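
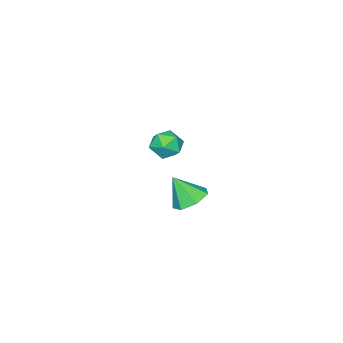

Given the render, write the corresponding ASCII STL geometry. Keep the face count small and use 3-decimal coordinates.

solid 
facet normal -0.236 0.492 -0.838
outer loop
vertex 3.329 1.212 -1.119
vertex 2.722 1.66 -0.685
vertex 3.561 1.858 -0.805
endloop
endfacet
facet normal 0.921 -0.377 0.095
outer loop
vertex 3.329 1.212 -1.119
vertex 3.561 1.858 -0.805
vertex 3.058 0.96 0.505
endloop
endfacet
facet normal -0.236 0.493 -0.837
outer loop
vertex 3.561 1.858 -0.805
vertex 2.722 1.66 -0.685
vertex 3.162 2.355 -0.4
endloop
endfacet
facet normal 0.828 0.260 0.496
outer loop
vertex 3.561 1.858 -0.805
vertex 3.162 2.355 -0.4
vertex 3.058 0.96 0.505
endloop
endfacet
facet normal -0.237 0.493 -0.837
outer loop
vertex 3.162 2.355 -0.4
vertex 2.722 1.66 -0.685
vertex 2.432 2.328 -0.209
endloop
endfacet
facet normal 0.198 0.523 0.829
outer loop
vertex 3.162 2.355 -0.4
vertex 2.432 2.328 -0.209
vertex 3.058 0.96 0.505
endloop
endfacet
facet normal -0.236 0.494 -0.837
outer loop
vertex 2.432 2.328 -0.209
vertex 2.722 1.66 -0.685
vertex 1.92 1.798 -0.377
endloop
endfacet
facet normal -0.496 0.212 0.842
outer loop
vertex 2.432 2.328 -0.209
vertex 1.92 1.798 -0.377
vertex 3.058 0.96 0.505
endloop
endfacet
facet normal -0.237 0.492 -0.838
outer loop
vertex 1.92 1.798 -0.377
vertex 2.722 1.66 -0.685
vertex 2.013 1.164 -0.776
endloop
endfacet
facet normal -0.730 -0.438 0.525
outer loop
vertex 1.92 1.798 -0.377
vertex 2.013 1.164 -0.776
vertex 3.058 0.96 0.505
endloop
endfacet
facet normal -0.237 0.492 -0.838
outer loop
vertex 2.013 1.164 -0.776
vertex 2.722 1.66 -0.685
vertex 2.64 0.904 -1.106
endloop
endfacet
facet normal -0.327 -0.938 0.117
outer loop
vertex 2.013 1.164 -0.776
vertex 2.64 0.904 -1.106
vertex 3.058 0.96 0.505
endloop
endfacet
facet normal -0.236 0.492 -0.838
outer loop
vertex 2.64 0.904 -1.106
vertex 2.722 1.66 -0.685
vertex 3.329 1.212 -1.119
endloop
endfacet
facet normal 0.406 -0.911 -0.074
outer loop
vertex 2.64 0.904 -1.106
vertex 3.329 1.212 -1.119
vertex 3.058 0.96 0.505
endloop
endfacet
facet normal 0.294 0.865 0.407
outer loop
vertex -2.173 -3.183 -2.412
vertex -2.33 -3.504 -1.616
vertex -1.542 -3.602 -1.978
endloop
endfacet
facet normal 0.637 0.742 -0.209
outer loop
vertex -2.173 -3.183 -2.412
vertex -1.542 -3.602 -1.978
vertex -1.655 -3.746 -2.832
endloop
endfacet
facet normal 0.147 0.675 -0.723
outer loop
vertex -2.173 -3.183 -2.412
vertex -1.655 -3.746 -2.832
vertex -2.512 -3.736 -2.997
endloop
endfacet
facet normal -0.497 0.756 -0.426
outer loop
vertex -2.173 -3.183 -2.412
vertex -2.512 -3.736 -2.997
vertex -2.929 -3.586 -2.245
endloop
endfacet
facet normal -0.405 0.873 0.272
outer loop
vertex -2.173 -3.183 -2.412
vertex -2.929 -3.586 -2.245
vertex -2.33 -3.504 -1.616
endloop
endfacet
facet normal 0.981 0.120 -0.150
outer loop
vertex -1.655 -3.746 -2.832
vertex -1.542 -3.602 -1.978
vertex -1.491 -4.414 -2.295
endloop
endfacet
facet normal 0.428 0.319 0.846
outer loop
vertex -1.542 -3.602 -1.978
vertex -2.33 -3.504 -1.616
vertex -1.908 -4.264 -1.543
endloop
endfacet
facet normal -0.704 0.332 0.628
outer loop
vertex -2.33 -3.504 -1.616
vertex -2.929 -3.586 -2.245
vertex -2.765 -4.254 -1.708
endloop
endfacet
facet normal -0.853 0.142 -0.502
outer loop
vertex -2.929 -3.586 -2.245
vertex -2.512 -3.736 -2.997
vertex -2.878 -4.398 -2.562
endloop
endfacet
facet normal 0.189 0.011 -0.982
outer loop
vertex -2.512 -3.736 -2.997
vertex -1.655 -3.746 -2.832
vertex -2.09 -4.496 -2.924
endloop
endfacet
facet normal 0.497 -0.756 0.426
outer loop
vertex -2.247 -4.817 -2.128
vertex -1.491 -4.414 -2.295
vertex -1.908 -4.264 -1.543
endloop
endfacet
facet normal -0.147 -0.675 0.723
outer loop
vertex -2.247 -4.817 -2.128
vertex -1.908 -4.264 -1.543
vertex -2.765 -4.254 -1.708
endloop
endfacet
facet normal -0.637 -0.742 0.209
outer loop
vertex -2.247 -4.817 -2.128
vertex -2.765 -4.254 -1.708
vertex -2.878 -4.398 -2.562
endloop
endfacet
facet normal -0.294 -0.865 -0.407
outer loop
vertex -2.247 -4.817 -2.128
vertex -2.878 -4.398 -2.562
vertex -2.09 -4.496 -2.924
endloop
endfacet
facet normal 0.405 -0.873 -0.272
outer loop
vertex -2.247 -4.817 -2.128
vertex -2.09 -4.496 -2.924
vertex -1.491 -4.414 -2.295
endloop
endfacet
facet normal 0.853 -0.142 0.502
outer loop
vertex -1.908 -4.264 -1.543
vertex -1.491 -4.414 -2.295
vertex -1.542 -3.602 -1.978
endloop
endfacet
facet normal -0.189 -0.011 0.982
outer loop
vertex -2.765 -4.254 -1.708
vertex -1.908 -4.264 -1.543
vertex -2.33 -3.504 -1.616
endloop
endfacet
facet normal -0.981 -0.120 0.150
outer loop
vertex -2.878 -4.398 -2.562
vertex -2.765 -4.254 -1.708
vertex -2.929 -3.586 -2.245
endloop
endfacet
facet normal -0.428 -0.319 -0.846
outer loop
vertex -2.09 -4.496 -2.924
vertex -2.878 -4.398 -2.562
vertex -2.512 -3.736 -2.997
endloop
endfacet
facet normal 0.704 -0.332 -0.628
outer loop
vertex -1.491 -4.414 -2.295
vertex -2.09 -4.496 -2.924
vertex -1.655 -3.746 -2.832
endloop
endfacet

endsolid


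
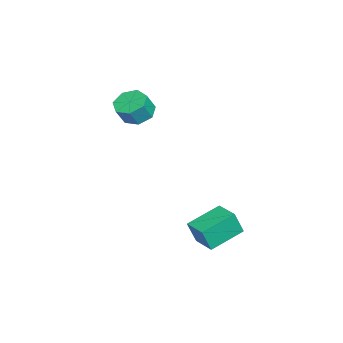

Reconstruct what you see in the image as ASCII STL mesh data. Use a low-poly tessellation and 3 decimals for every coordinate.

solid 
facet normal -0.426 0.305 -0.852
outer loop
vertex -3.326 -3.579 1.827
vertex -4.204 -3.701 2.222
vertex -3.644 -2.909 2.226
endloop
endfacet
facet normal 0.823 0.523 -0.223
outer loop
vertex -3.326 -3.579 1.827
vertex -3.644 -2.909 2.226
vertex -2.799 -3.957 2.884
endloop
endfacet
facet normal 0.823 0.522 -0.224
outer loop
vertex -2.799 -3.957 2.884
vertex -3.644 -2.909 2.226
vertex -3.116 -3.287 3.282
endloop
endfacet
facet normal 0.425 -0.305 0.852
outer loop
vertex -2.799 -3.957 2.884
vertex -3.116 -3.287 3.282
vertex -3.676 -4.079 3.278
endloop
endfacet
facet normal -0.425 0.305 -0.852
outer loop
vertex -3.644 -2.909 2.226
vertex -4.204 -3.701 2.222
vertex -4.383 -2.835 2.621
endloop
endfacet
facet normal 0.218 0.948 0.230
outer loop
vertex -3.644 -2.909 2.226
vertex -4.383 -2.835 2.621
vertex -3.116 -3.287 3.282
endloop
endfacet
facet normal 0.218 0.948 0.231
outer loop
vertex -3.116 -3.287 3.282
vertex -4.383 -2.835 2.621
vertex -3.855 -3.214 3.678
endloop
endfacet
facet normal 0.426 -0.306 0.852
outer loop
vertex -3.116 -3.287 3.282
vertex -3.855 -3.214 3.678
vertex -3.676 -4.079 3.278
endloop
endfacet
facet normal -0.426 0.305 -0.852
outer loop
vertex -4.383 -2.835 2.621
vertex -4.204 -3.701 2.222
vertex -4.987 -3.413 2.716
endloop
endfacet
facet normal -0.551 0.660 0.512
outer loop
vertex -4.383 -2.835 2.621
vertex -4.987 -3.413 2.716
vertex -3.855 -3.214 3.678
endloop
endfacet
facet normal -0.551 0.660 0.512
outer loop
vertex -3.855 -3.214 3.678
vertex -4.987 -3.413 2.716
vertex -4.46 -3.792 3.772
endloop
endfacet
facet normal 0.425 -0.306 0.852
outer loop
vertex -3.855 -3.214 3.678
vertex -4.46 -3.792 3.772
vertex -3.676 -4.079 3.278
endloop
endfacet
facet normal -0.425 0.305 -0.852
outer loop
vertex -4.987 -3.413 2.716
vertex -4.204 -3.701 2.222
vertex -5.002 -4.208 2.439
endloop
endfacet
facet normal -0.905 -0.125 0.407
outer loop
vertex -4.987 -3.413 2.716
vertex -5.002 -4.208 2.439
vertex -4.46 -3.792 3.772
endloop
endfacet
facet normal -0.905 -0.126 0.407
outer loop
vertex -4.46 -3.792 3.772
vertex -5.002 -4.208 2.439
vertex -4.474 -4.586 3.495
endloop
endfacet
facet normal 0.425 -0.305 0.852
outer loop
vertex -4.46 -3.792 3.772
vertex -4.474 -4.586 3.495
vertex -3.676 -4.079 3.278
endloop
endfacet
facet normal -0.425 0.305 -0.852
outer loop
vertex -5.002 -4.208 2.439
vertex -4.204 -3.701 2.222
vertex -4.415 -4.621 1.998
endloop
endfacet
facet normal -0.577 -0.817 -0.004
outer loop
vertex -5.002 -4.208 2.439
vertex -4.415 -4.621 1.998
vertex -4.474 -4.586 3.495
endloop
endfacet
facet normal -0.578 -0.816 -0.004
outer loop
vertex -4.474 -4.586 3.495
vertex -4.415 -4.621 1.998
vertex -3.888 -4.999 3.054
endloop
endfacet
facet normal 0.426 -0.305 0.852
outer loop
vertex -4.474 -4.586 3.495
vertex -3.888 -4.999 3.054
vertex -3.676 -4.079 3.278
endloop
endfacet
facet normal -0.426 0.305 -0.852
outer loop
vertex -4.415 -4.621 1.998
vertex -4.204 -3.701 2.222
vertex -3.67 -4.341 1.726
endloop
endfacet
facet normal 0.185 -0.892 -0.412
outer loop
vertex -4.415 -4.621 1.998
vertex -3.67 -4.341 1.726
vertex -3.888 -4.999 3.054
endloop
endfacet
facet normal 0.185 -0.892 -0.412
outer loop
vertex -3.888 -4.999 3.054
vertex -3.67 -4.341 1.726
vertex -3.142 -4.719 2.782
endloop
endfacet
facet normal 0.425 -0.305 0.852
outer loop
vertex -3.888 -4.999 3.054
vertex -3.142 -4.719 2.782
vertex -3.676 -4.079 3.278
endloop
endfacet
facet normal -0.426 0.305 -0.852
outer loop
vertex -3.67 -4.341 1.726
vertex -4.204 -3.701 2.222
vertex -3.326 -3.579 1.827
endloop
endfacet
facet normal 0.807 -0.297 -0.510
outer loop
vertex -3.67 -4.341 1.726
vertex -3.326 -3.579 1.827
vertex -3.142 -4.719 2.782
endloop
endfacet
facet normal 0.808 -0.296 -0.509
outer loop
vertex -3.142 -4.719 2.782
vertex -3.326 -3.579 1.827
vertex -2.799 -3.957 2.884
endloop
endfacet
facet normal 0.425 -0.305 0.852
outer loop
vertex -3.142 -4.719 2.782
vertex -2.799 -3.957 2.884
vertex -3.676 -4.079 3.278
endloop
endfacet
facet normal -0.784 -0.615 -0.077
outer loop
vertex 2.329 -0.407 -1.967
vertex 1.114 1.056 -1.286
vertex 2.117 0.028 -3.281
endloop
endfacet
facet normal 0.602 -0.724 -0.337
outer loop
vertex 3.206 0.884 -3.174
vertex 2.329 -0.407 -1.967
vertex 2.117 0.028 -3.281
endloop
endfacet
facet normal -0.784 -0.616 -0.076
outer loop
vertex 2.117 0.028 -3.281
vertex 1.114 1.056 -1.286
vertex 0.901 1.49 -2.6
endloop
endfacet
facet normal -0.152 0.311 -0.938
outer loop
vertex 0.901 1.49 -2.6
vertex 3.206 0.884 -3.174
vertex 2.117 0.028 -3.281
endloop
endfacet
facet normal 0.152 -0.311 0.938
outer loop
vertex 2.329 -0.407 -1.967
vertex 2.203 1.912 -1.179
vertex 1.114 1.056 -1.286
endloop
endfacet
facet normal 0.602 -0.724 -0.337
outer loop
vertex 3.419 0.45 -1.86
vertex 2.329 -0.407 -1.967
vertex 3.206 0.884 -3.174
endloop
endfacet
facet normal 0.152 -0.311 0.938
outer loop
vertex 3.419 0.45 -1.86
vertex 2.203 1.912 -1.179
vertex 2.329 -0.407 -1.967
endloop
endfacet
facet normal -0.602 0.724 0.337
outer loop
vertex 1.114 1.056 -1.286
vertex 2.203 1.912 -1.179
vertex 0.901 1.49 -2.6
endloop
endfacet
facet normal -0.152 0.311 -0.938
outer loop
vertex 1.991 2.347 -2.493
vertex 3.206 0.884 -3.174
vertex 0.901 1.49 -2.6
endloop
endfacet
facet normal -0.602 0.724 0.337
outer loop
vertex 0.901 1.49 -2.6
vertex 2.203 1.912 -1.179
vertex 1.991 2.347 -2.493
endloop
endfacet
facet normal 0.784 0.616 0.076
outer loop
vertex 1.991 2.347 -2.493
vertex 3.419 0.45 -1.86
vertex 3.206 0.884 -3.174
endloop
endfacet
facet normal 0.784 0.616 0.077
outer loop
vertex 2.203 1.912 -1.179
vertex 3.419 0.45 -1.86
vertex 1.991 2.347 -2.493
endloop
endfacet

endsolid


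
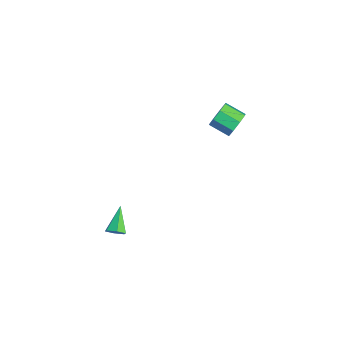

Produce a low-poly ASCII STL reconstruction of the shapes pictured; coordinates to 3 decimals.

solid 
facet normal 0.589 0.711 -0.383
outer loop
vertex -2.482 3.642 1.122
vertex -2.891 3.629 0.469
vertex -2.934 4.021 1.13
endloop
endfacet
facet normal 0.256 0.286 0.923
outer loop
vertex -2.482 3.642 1.122
vertex -2.934 4.021 1.13
vertex -3.16 2.825 1.563
endloop
endfacet
facet normal 0.258 0.285 0.923
outer loop
vertex -3.16 2.825 1.563
vertex -2.934 4.021 1.13
vertex -3.612 3.204 1.572
endloop
endfacet
facet normal -0.589 -0.711 0.385
outer loop
vertex -3.16 2.825 1.563
vertex -3.612 3.204 1.572
vertex -3.569 2.811 0.911
endloop
endfacet
facet normal 0.589 0.711 -0.383
outer loop
vertex -2.934 4.021 1.13
vertex -2.891 3.629 0.469
vertex -3.36 4.17 0.752
endloop
endfacet
facet normal -0.359 0.657 0.663
outer loop
vertex -2.934 4.021 1.13
vertex -3.36 4.17 0.752
vertex -3.612 3.204 1.572
endloop
endfacet
facet normal -0.360 0.657 0.663
outer loop
vertex -3.612 3.204 1.572
vertex -3.36 4.17 0.752
vertex -4.038 3.353 1.193
endloop
endfacet
facet normal -0.590 -0.710 0.384
outer loop
vertex -3.612 3.204 1.572
vertex -4.038 3.353 1.193
vertex -3.569 2.811 0.911
endloop
endfacet
facet normal 0.589 0.711 -0.384
outer loop
vertex -3.36 4.17 0.752
vertex -2.891 3.629 0.469
vertex -3.512 4.002 0.208
endloop
endfacet
facet normal -0.765 0.643 0.015
outer loop
vertex -3.36 4.17 0.752
vertex -3.512 4.002 0.208
vertex -4.038 3.353 1.193
endloop
endfacet
facet normal -0.767 0.642 0.013
outer loop
vertex -4.038 3.353 1.193
vertex -3.512 4.002 0.208
vertex -4.189 3.184 0.649
endloop
endfacet
facet normal -0.590 -0.710 0.384
outer loop
vertex -4.038 3.353 1.193
vertex -4.189 3.184 0.649
vertex -3.569 2.811 0.911
endloop
endfacet
facet normal 0.589 0.711 -0.385
outer loop
vertex -3.512 4.002 0.208
vertex -2.891 3.629 0.469
vertex -3.3 3.615 -0.183
endloop
endfacet
facet normal -0.724 0.253 -0.642
outer loop
vertex -3.512 4.002 0.208
vertex -3.3 3.615 -0.183
vertex -4.189 3.184 0.649
endloop
endfacet
facet normal -0.724 0.254 -0.642
outer loop
vertex -4.189 3.184 0.649
vertex -3.3 3.615 -0.183
vertex -3.978 2.798 0.258
endloop
endfacet
facet normal -0.590 -0.711 0.383
outer loop
vertex -4.189 3.184 0.649
vertex -3.978 2.798 0.258
vertex -3.569 2.811 0.911
endloop
endfacet
facet normal 0.589 0.711 -0.385
outer loop
vertex -3.3 3.615 -0.183
vertex -2.891 3.629 0.469
vertex -2.848 3.236 -0.192
endloop
endfacet
facet normal -0.257 -0.285 -0.923
outer loop
vertex -3.3 3.615 -0.183
vertex -2.848 3.236 -0.192
vertex -3.978 2.798 0.258
endloop
endfacet
facet normal -0.257 -0.286 -0.923
outer loop
vertex -3.978 2.798 0.258
vertex -2.848 3.236 -0.192
vertex -3.526 2.419 0.25
endloop
endfacet
facet normal -0.589 -0.711 0.383
outer loop
vertex -3.978 2.798 0.258
vertex -3.526 2.419 0.25
vertex -3.569 2.811 0.911
endloop
endfacet
facet normal 0.590 0.710 -0.384
outer loop
vertex -2.848 3.236 -0.192
vertex -2.891 3.629 0.469
vertex -2.422 3.087 0.187
endloop
endfacet
facet normal 0.360 -0.657 -0.663
outer loop
vertex -2.848 3.236 -0.192
vertex -2.422 3.087 0.187
vertex -3.526 2.419 0.25
endloop
endfacet
facet normal 0.359 -0.656 -0.664
outer loop
vertex -3.526 2.419 0.25
vertex -2.422 3.087 0.187
vertex -3.1 2.27 0.628
endloop
endfacet
facet normal -0.589 -0.711 0.383
outer loop
vertex -3.526 2.419 0.25
vertex -3.1 2.27 0.628
vertex -3.569 2.811 0.911
endloop
endfacet
facet normal 0.590 0.710 -0.384
outer loop
vertex -2.422 3.087 0.187
vertex -2.891 3.629 0.469
vertex -2.271 3.256 0.731
endloop
endfacet
facet normal 0.766 -0.643 -0.013
outer loop
vertex -2.422 3.087 0.187
vertex -2.271 3.256 0.731
vertex -3.1 2.27 0.628
endloop
endfacet
facet normal 0.766 -0.643 -0.016
outer loop
vertex -3.1 2.27 0.628
vertex -2.271 3.256 0.731
vertex -2.948 2.438 1.172
endloop
endfacet
facet normal -0.589 -0.711 0.384
outer loop
vertex -3.1 2.27 0.628
vertex -2.948 2.438 1.172
vertex -3.569 2.811 0.911
endloop
endfacet
facet normal 0.590 0.711 -0.383
outer loop
vertex -2.271 3.256 0.731
vertex -2.891 3.629 0.469
vertex -2.482 3.642 1.122
endloop
endfacet
facet normal 0.724 -0.254 0.641
outer loop
vertex -2.271 3.256 0.731
vertex -2.482 3.642 1.122
vertex -2.948 2.438 1.172
endloop
endfacet
facet normal 0.723 -0.253 0.643
outer loop
vertex -2.948 2.438 1.172
vertex -2.482 3.642 1.122
vertex -3.16 2.825 1.563
endloop
endfacet
facet normal -0.589 -0.711 0.385
outer loop
vertex -2.948 2.438 1.172
vertex -3.16 2.825 1.563
vertex -3.569 2.811 0.911
endloop
endfacet
facet normal 0.765 -0.348 -0.542
outer loop
vertex 1.645 -3.388 -1.463
vertex 1.335 -3.402 -1.892
vertex 1.613 -2.965 -1.78
endloop
endfacet
facet normal 0.379 0.573 0.726
outer loop
vertex 1.645 -3.388 -1.463
vertex 1.613 -2.965 -1.78
vertex 0.225 -2.898 -1.108
endloop
endfacet
facet normal 0.766 -0.349 -0.541
outer loop
vertex 1.613 -2.965 -1.78
vertex 1.335 -3.402 -1.892
vertex 1.303 -2.979 -2.21
endloop
endfacet
facet normal 0.024 0.998 -0.050
outer loop
vertex 1.613 -2.965 -1.78
vertex 1.303 -2.979 -2.21
vertex 0.225 -2.898 -1.108
endloop
endfacet
facet normal 0.766 -0.348 -0.540
outer loop
vertex 1.303 -2.979 -2.21
vertex 1.335 -3.402 -1.892
vertex 1.025 -3.417 -2.322
endloop
endfacet
facet normal -0.587 0.529 -0.613
outer loop
vertex 1.303 -2.979 -2.21
vertex 1.025 -3.417 -2.322
vertex 0.225 -2.898 -1.108
endloop
endfacet
facet normal 0.766 -0.348 -0.540
outer loop
vertex 1.025 -3.417 -2.322
vertex 1.335 -3.402 -1.892
vertex 1.057 -3.84 -2.004
endloop
endfacet
facet normal -0.842 -0.364 -0.399
outer loop
vertex 1.025 -3.417 -2.322
vertex 1.057 -3.84 -2.004
vertex 0.225 -2.898 -1.108
endloop
endfacet
facet normal 0.766 -0.348 -0.541
outer loop
vertex 1.057 -3.84 -2.004
vertex 1.335 -3.402 -1.892
vertex 1.367 -3.825 -1.575
endloop
endfacet
facet normal -0.485 -0.788 0.378
outer loop
vertex 1.057 -3.84 -2.004
vertex 1.367 -3.825 -1.575
vertex 0.225 -2.898 -1.108
endloop
endfacet
facet normal 0.765 -0.348 -0.542
outer loop
vertex 1.367 -3.825 -1.575
vertex 1.335 -3.402 -1.892
vertex 1.645 -3.388 -1.463
endloop
endfacet
facet normal 0.124 -0.320 0.939
outer loop
vertex 1.367 -3.825 -1.575
vertex 1.645 -3.388 -1.463
vertex 0.225 -2.898 -1.108
endloop
endfacet

endsolid


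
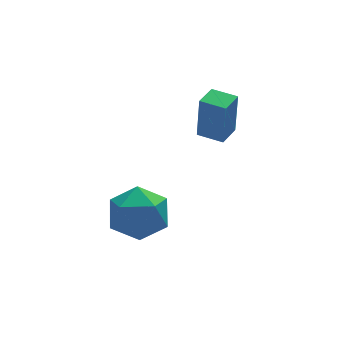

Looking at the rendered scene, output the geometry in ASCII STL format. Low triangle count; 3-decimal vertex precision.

solid 
facet normal -0.723 -0.691 -0.011
outer loop
vertex 3.925 2.436 0.823
vertex 3.331 3.057 0.866
vertex 3.883 2.504 -0.715
endloop
endfacet
facet normal 0.690 -0.722 -0.051
outer loop
vertex 4.469 3.063 -0.706
vertex 3.925 2.436 0.823
vertex 3.883 2.504 -0.715
endloop
endfacet
facet normal -0.723 -0.691 -0.011
outer loop
vertex 3.883 2.504 -0.715
vertex 3.331 3.057 0.866
vertex 3.289 3.125 -0.671
endloop
endfacet
facet normal -0.027 0.045 -0.999
outer loop
vertex 3.289 3.125 -0.671
vertex 4.469 3.063 -0.706
vertex 3.883 2.504 -0.715
endloop
endfacet
facet normal 0.026 -0.044 0.999
outer loop
vertex 3.925 2.436 0.823
vertex 3.917 3.616 0.875
vertex 3.331 3.057 0.866
endloop
endfacet
facet normal 0.690 -0.722 -0.051
outer loop
vertex 4.511 2.995 0.831
vertex 3.925 2.436 0.823
vertex 4.469 3.063 -0.706
endloop
endfacet
facet normal 0.028 -0.044 0.999
outer loop
vertex 4.511 2.995 0.831
vertex 3.917 3.616 0.875
vertex 3.925 2.436 0.823
endloop
endfacet
facet normal -0.690 0.722 0.051
outer loop
vertex 3.331 3.057 0.866
vertex 3.917 3.616 0.875
vertex 3.289 3.125 -0.671
endloop
endfacet
facet normal -0.027 0.043 -0.999
outer loop
vertex 3.875 3.684 -0.663
vertex 4.469 3.063 -0.706
vertex 3.289 3.125 -0.671
endloop
endfacet
facet normal -0.690 0.722 0.051
outer loop
vertex 3.289 3.125 -0.671
vertex 3.917 3.616 0.875
vertex 3.875 3.684 -0.663
endloop
endfacet
facet normal 0.723 0.691 0.011
outer loop
vertex 3.875 3.684 -0.663
vertex 4.511 2.995 0.831
vertex 4.469 3.063 -0.706
endloop
endfacet
facet normal 0.723 0.691 0.011
outer loop
vertex 3.917 3.616 0.875
vertex 4.511 2.995 0.831
vertex 3.875 3.684 -0.663
endloop
endfacet
facet normal -0.101 0.853 0.513
outer loop
vertex 0.909 1.297 -1.357
vertex -0.03 1.063 -1.153
vertex 0.694 0.781 -0.541
endloop
endfacet
facet normal 0.572 0.617 0.541
outer loop
vertex 0.909 1.297 -1.357
vertex 0.694 0.781 -0.541
vertex 1.478 0.535 -1.089
endloop
endfacet
facet normal 0.816 0.564 -0.128
outer loop
vertex 0.909 1.297 -1.357
vertex 1.478 0.535 -1.089
vertex 1.24 0.664 -2.04
endloop
endfacet
facet normal 0.292 0.768 -0.570
outer loop
vertex 0.909 1.297 -1.357
vertex 1.24 0.664 -2.04
vertex 0.308 0.99 -2.079
endloop
endfacet
facet normal -0.274 0.946 -0.174
outer loop
vertex 0.909 1.297 -1.357
vertex 0.308 0.99 -2.079
vertex -0.03 1.063 -1.153
endloop
endfacet
facet normal 0.564 -0.039 0.825
outer loop
vertex 1.478 0.535 -1.089
vertex 0.694 0.781 -0.541
vertex 0.892 -0.17 -0.721
endloop
endfacet
facet normal -0.525 0.343 0.779
outer loop
vertex 0.694 0.781 -0.541
vertex -0.03 1.063 -1.153
vertex -0.04 0.156 -0.76
endloop
endfacet
facet normal -0.803 0.494 -0.332
outer loop
vertex -0.03 1.063 -1.153
vertex 0.308 0.99 -2.079
vertex -0.278 0.285 -1.711
endloop
endfacet
facet normal 0.113 0.207 -0.972
outer loop
vertex 0.308 0.99 -2.079
vertex 1.24 0.664 -2.04
vertex 0.506 0.039 -2.259
endloop
endfacet
facet normal 0.959 -0.122 -0.256
outer loop
vertex 1.24 0.664 -2.04
vertex 1.478 0.535 -1.089
vertex 1.23 -0.243 -1.647
endloop
endfacet
facet normal -0.292 -0.768 0.570
outer loop
vertex 0.291 -0.477 -1.443
vertex 0.892 -0.17 -0.721
vertex -0.04 0.156 -0.76
endloop
endfacet
facet normal -0.816 -0.564 0.128
outer loop
vertex 0.291 -0.477 -1.443
vertex -0.04 0.156 -0.76
vertex -0.278 0.285 -1.711
endloop
endfacet
facet normal -0.572 -0.617 -0.541
outer loop
vertex 0.291 -0.477 -1.443
vertex -0.278 0.285 -1.711
vertex 0.506 0.039 -2.259
endloop
endfacet
facet normal 0.101 -0.853 -0.513
outer loop
vertex 0.291 -0.477 -1.443
vertex 0.506 0.039 -2.259
vertex 1.23 -0.243 -1.647
endloop
endfacet
facet normal 0.274 -0.946 0.174
outer loop
vertex 0.291 -0.477 -1.443
vertex 1.23 -0.243 -1.647
vertex 0.892 -0.17 -0.721
endloop
endfacet
facet normal -0.113 -0.207 0.972
outer loop
vertex -0.04 0.156 -0.76
vertex 0.892 -0.17 -0.721
vertex 0.694 0.781 -0.541
endloop
endfacet
facet normal -0.959 0.122 0.256
outer loop
vertex -0.278 0.285 -1.711
vertex -0.04 0.156 -0.76
vertex -0.03 1.063 -1.153
endloop
endfacet
facet normal -0.564 0.039 -0.825
outer loop
vertex 0.506 0.039 -2.259
vertex -0.278 0.285 -1.711
vertex 0.308 0.99 -2.079
endloop
endfacet
facet normal 0.525 -0.343 -0.779
outer loop
vertex 1.23 -0.243 -1.647
vertex 0.506 0.039 -2.259
vertex 1.24 0.664 -2.04
endloop
endfacet
facet normal 0.803 -0.494 0.332
outer loop
vertex 0.892 -0.17 -0.721
vertex 1.23 -0.243 -1.647
vertex 1.478 0.535 -1.089
endloop
endfacet

endsolid


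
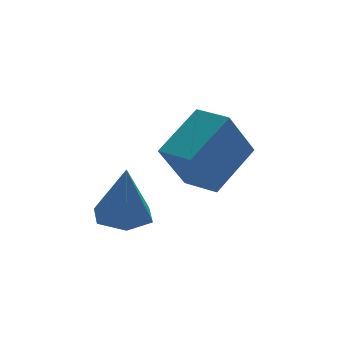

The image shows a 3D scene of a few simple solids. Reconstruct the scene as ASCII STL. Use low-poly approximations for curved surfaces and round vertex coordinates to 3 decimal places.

solid 
facet normal -0.768 -0.394 -0.504
outer loop
vertex -1.816 -0.901 -0.758
vertex -2.367 0.305 -0.862
vertex -0.796 -0.59 -2.556
endloop
endfacet
facet normal 0.415 -0.907 0.078
outer loop
vertex 0.847 0.255 -1.478
vertex -1.816 -0.901 -0.758
vertex -0.796 -0.59 -2.556
endloop
endfacet
facet normal -0.768 -0.395 -0.504
outer loop
vertex -0.796 -0.59 -2.556
vertex -2.367 0.305 -0.862
vertex -1.348 0.615 -2.66
endloop
endfacet
facet normal 0.488 0.149 -0.860
outer loop
vertex -1.348 0.615 -2.66
vertex 0.847 0.255 -1.478
vertex -0.796 -0.59 -2.556
endloop
endfacet
facet normal -0.488 -0.149 0.860
outer loop
vertex -1.816 -0.901 -0.758
vertex -0.724 1.15 0.216
vertex -2.367 0.305 -0.862
endloop
endfacet
facet normal 0.415 -0.906 0.079
outer loop
vertex -0.172 -0.055 0.32
vertex -1.816 -0.901 -0.758
vertex 0.847 0.255 -1.478
endloop
endfacet
facet normal -0.487 -0.149 0.860
outer loop
vertex -0.172 -0.055 0.32
vertex -0.724 1.15 0.216
vertex -1.816 -0.901 -0.758
endloop
endfacet
facet normal -0.415 0.907 -0.079
outer loop
vertex -2.367 0.305 -0.862
vertex -0.724 1.15 0.216
vertex -1.348 0.615 -2.66
endloop
endfacet
facet normal 0.488 0.149 -0.860
outer loop
vertex 0.296 1.461 -1.582
vertex 0.847 0.255 -1.478
vertex -1.348 0.615 -2.66
endloop
endfacet
facet normal -0.415 0.906 -0.079
outer loop
vertex -1.348 0.615 -2.66
vertex -0.724 1.15 0.216
vertex 0.296 1.461 -1.582
endloop
endfacet
facet normal 0.769 0.395 0.504
outer loop
vertex 0.296 1.461 -1.582
vertex -0.172 -0.055 0.32
vertex 0.847 0.255 -1.478
endloop
endfacet
facet normal 0.768 0.395 0.504
outer loop
vertex -0.724 1.15 0.216
vertex -0.172 -0.055 0.32
vertex 0.296 1.461 -1.582
endloop
endfacet
facet normal -0.025 0.088 -0.996
outer loop
vertex -2.643 0.082 -3.835
vertex -3.337 0.783 -3.756
vertex -2.38 1.033 -3.758
endloop
endfacet
facet normal 0.904 -0.276 0.326
outer loop
vertex -2.643 0.082 -3.835
vertex -2.38 1.033 -3.758
vertex -3.283 0.597 -1.624
endloop
endfacet
facet normal -0.025 0.088 -0.996
outer loop
vertex -2.38 1.033 -3.758
vertex -3.337 0.783 -3.756
vertex -3.074 1.734 -3.679
endloop
endfacet
facet normal 0.671 0.618 0.410
outer loop
vertex -2.38 1.033 -3.758
vertex -3.074 1.734 -3.679
vertex -3.283 0.597 -1.624
endloop
endfacet
facet normal -0.026 0.088 -0.996
outer loop
vertex -3.074 1.734 -3.679
vertex -3.337 0.783 -3.756
vertex -4.032 1.484 -3.676
endloop
endfacet
facet normal -0.224 0.862 0.454
outer loop
vertex -3.074 1.734 -3.679
vertex -4.032 1.484 -3.676
vertex -3.283 0.597 -1.624
endloop
endfacet
facet normal -0.026 0.088 -0.996
outer loop
vertex -4.032 1.484 -3.676
vertex -3.337 0.783 -3.756
vertex -4.295 0.533 -3.753
endloop
endfacet
facet normal -0.885 0.211 0.414
outer loop
vertex -4.032 1.484 -3.676
vertex -4.295 0.533 -3.753
vertex -3.283 0.597 -1.624
endloop
endfacet
facet normal -0.026 0.087 -0.996
outer loop
vertex -4.295 0.533 -3.753
vertex -3.337 0.783 -3.756
vertex -3.601 -0.168 -3.832
endloop
endfacet
facet normal -0.652 -0.683 0.330
outer loop
vertex -4.295 0.533 -3.753
vertex -3.601 -0.168 -3.832
vertex -3.283 0.597 -1.624
endloop
endfacet
facet normal -0.026 0.087 -0.996
outer loop
vertex -3.601 -0.168 -3.832
vertex -3.337 0.783 -3.756
vertex -2.643 0.082 -3.835
endloop
endfacet
facet normal 0.243 -0.927 0.286
outer loop
vertex -3.601 -0.168 -3.832
vertex -2.643 0.082 -3.835
vertex -3.283 0.597 -1.624
endloop
endfacet

endsolid


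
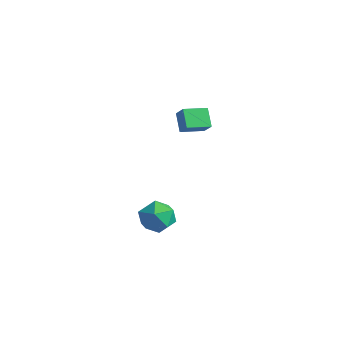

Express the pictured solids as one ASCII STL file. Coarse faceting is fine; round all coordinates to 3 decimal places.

solid 
facet normal -0.704 0.702 -0.105
outer loop
vertex 1.99 -2.778 -1.894
vertex 1.422 -3.208 -0.957
vertex 2.237 -2.37 -0.818
endloop
endfacet
facet normal -0.074 0.938 -0.339
outer loop
vertex 1.99 -2.778 -1.894
vertex 2.237 -2.37 -0.818
vertex 3.108 -2.578 -1.583
endloop
endfacet
facet normal 0.149 0.497 -0.855
outer loop
vertex 1.99 -2.778 -1.894
vertex 3.108 -2.578 -1.583
vertex 2.831 -3.546 -2.194
endloop
endfacet
facet normal -0.344 -0.010 -0.939
outer loop
vertex 1.99 -2.778 -1.894
vertex 2.831 -3.546 -2.194
vertex 1.789 -3.935 -1.808
endloop
endfacet
facet normal -0.872 0.116 -0.475
outer loop
vertex 1.99 -2.778 -1.894
vertex 1.789 -3.935 -1.808
vertex 1.422 -3.208 -0.957
endloop
endfacet
facet normal 0.391 0.898 0.201
outer loop
vertex 3.108 -2.578 -1.583
vertex 2.237 -2.37 -0.818
vertex 3.231 -2.885 -0.452
endloop
endfacet
facet normal -0.630 0.516 0.580
outer loop
vertex 2.237 -2.37 -0.818
vertex 1.422 -3.208 -0.957
vertex 2.189 -3.274 -0.066
endloop
endfacet
facet normal -0.901 -0.432 -0.019
outer loop
vertex 1.422 -3.208 -0.957
vertex 1.789 -3.935 -1.808
vertex 1.912 -4.242 -0.677
endloop
endfacet
facet normal -0.047 -0.637 -0.769
outer loop
vertex 1.789 -3.935 -1.808
vertex 2.831 -3.546 -2.194
vertex 2.783 -4.45 -1.442
endloop
endfacet
facet normal 0.752 0.185 -0.633
outer loop
vertex 2.831 -3.546 -2.194
vertex 3.108 -2.578 -1.583
vertex 3.598 -3.612 -1.303
endloop
endfacet
facet normal 0.344 0.010 0.939
outer loop
vertex 3.03 -4.042 -0.366
vertex 3.231 -2.885 -0.452
vertex 2.189 -3.274 -0.066
endloop
endfacet
facet normal -0.149 -0.497 0.855
outer loop
vertex 3.03 -4.042 -0.366
vertex 2.189 -3.274 -0.066
vertex 1.912 -4.242 -0.677
endloop
endfacet
facet normal 0.074 -0.938 0.339
outer loop
vertex 3.03 -4.042 -0.366
vertex 1.912 -4.242 -0.677
vertex 2.783 -4.45 -1.442
endloop
endfacet
facet normal 0.704 -0.702 0.105
outer loop
vertex 3.03 -4.042 -0.366
vertex 2.783 -4.45 -1.442
vertex 3.598 -3.612 -1.303
endloop
endfacet
facet normal 0.872 -0.116 0.475
outer loop
vertex 3.03 -4.042 -0.366
vertex 3.598 -3.612 -1.303
vertex 3.231 -2.885 -0.452
endloop
endfacet
facet normal 0.047 0.637 0.769
outer loop
vertex 2.189 -3.274 -0.066
vertex 3.231 -2.885 -0.452
vertex 2.237 -2.37 -0.818
endloop
endfacet
facet normal -0.752 -0.185 0.633
outer loop
vertex 1.912 -4.242 -0.677
vertex 2.189 -3.274 -0.066
vertex 1.422 -3.208 -0.957
endloop
endfacet
facet normal -0.391 -0.898 -0.201
outer loop
vertex 2.783 -4.45 -1.442
vertex 1.912 -4.242 -0.677
vertex 1.789 -3.935 -1.808
endloop
endfacet
facet normal 0.630 -0.516 -0.580
outer loop
vertex 3.598 -3.612 -1.303
vertex 2.783 -4.45 -1.442
vertex 2.831 -3.546 -2.194
endloop
endfacet
facet normal 0.901 0.432 0.019
outer loop
vertex 3.231 -2.885 -0.452
vertex 3.598 -3.612 -1.303
vertex 3.108 -2.578 -1.583
endloop
endfacet
facet normal -0.629 0.344 0.697
outer loop
vertex -3.073 3.324 2.175
vertex -2.554 4.764 1.932
vertex -3.866 3.477 1.384
endloop
endfacet
facet normal -0.335 -0.929 0.156
outer loop
vertex -2.986 2.996 0.408
vertex -3.073 3.324 2.175
vertex -3.866 3.477 1.384
endloop
endfacet
facet normal -0.628 0.344 0.698
outer loop
vertex -3.866 3.477 1.384
vertex -2.554 4.764 1.932
vertex -3.347 4.918 1.142
endloop
endfacet
facet normal -0.702 0.135 -0.699
outer loop
vertex -3.347 4.918 1.142
vertex -2.986 2.996 0.408
vertex -3.866 3.477 1.384
endloop
endfacet
facet normal 0.702 -0.135 0.699
outer loop
vertex -3.073 3.324 2.175
vertex -1.674 4.283 0.956
vertex -2.554 4.764 1.932
endloop
endfacet
facet normal -0.336 -0.929 0.156
outer loop
vertex -2.193 2.842 1.198
vertex -3.073 3.324 2.175
vertex -2.986 2.996 0.408
endloop
endfacet
facet normal 0.702 -0.135 0.699
outer loop
vertex -2.193 2.842 1.198
vertex -1.674 4.283 0.956
vertex -3.073 3.324 2.175
endloop
endfacet
facet normal 0.335 0.929 -0.156
outer loop
vertex -2.554 4.764 1.932
vertex -1.674 4.283 0.956
vertex -3.347 4.918 1.142
endloop
endfacet
facet normal -0.702 0.135 -0.699
outer loop
vertex -2.467 4.436 0.165
vertex -2.986 2.996 0.408
vertex -3.347 4.918 1.142
endloop
endfacet
facet normal 0.335 0.929 -0.156
outer loop
vertex -3.347 4.918 1.142
vertex -1.674 4.283 0.956
vertex -2.467 4.436 0.165
endloop
endfacet
facet normal 0.628 -0.344 -0.698
outer loop
vertex -2.467 4.436 0.165
vertex -2.193 2.842 1.198
vertex -2.986 2.996 0.408
endloop
endfacet
facet normal 0.629 -0.344 -0.697
outer loop
vertex -1.674 4.283 0.956
vertex -2.193 2.842 1.198
vertex -2.467 4.436 0.165
endloop
endfacet

endsolid


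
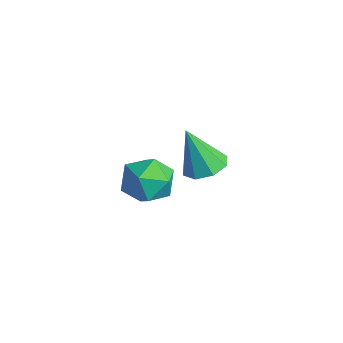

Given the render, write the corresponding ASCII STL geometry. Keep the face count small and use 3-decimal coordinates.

solid 
facet normal -0.924 0.205 -0.322
outer loop
vertex 3.606 -3.547 -1.166
vertex 3.376 -4.262 -0.962
vertex 3.328 -3.677 -0.451
endloop
endfacet
facet normal -0.598 0.797 -0.088
outer loop
vertex 3.606 -3.547 -1.166
vertex 3.328 -3.677 -0.451
vertex 3.95 -3.221 -0.549
endloop
endfacet
facet normal -0.000 0.884 -0.467
outer loop
vertex 3.606 -3.547 -1.166
vertex 3.95 -3.221 -0.549
vertex 4.383 -3.523 -1.121
endloop
endfacet
facet normal 0.044 0.347 -0.937
outer loop
vertex 3.606 -3.547 -1.166
vertex 4.383 -3.523 -1.121
vertex 4.028 -4.167 -1.376
endloop
endfacet
facet normal -0.527 -0.072 -0.847
outer loop
vertex 3.606 -3.547 -1.166
vertex 4.028 -4.167 -1.376
vertex 3.376 -4.262 -0.962
endloop
endfacet
facet normal -0.414 0.691 0.592
outer loop
vertex 3.95 -3.221 -0.549
vertex 3.328 -3.677 -0.451
vertex 3.932 -3.733 0.036
endloop
endfacet
facet normal -0.941 -0.264 0.214
outer loop
vertex 3.328 -3.677 -0.451
vertex 3.376 -4.262 -0.962
vertex 3.577 -4.377 -0.219
endloop
endfacet
facet normal -0.298 -0.714 -0.634
outer loop
vertex 3.376 -4.262 -0.962
vertex 4.028 -4.167 -1.376
vertex 4.01 -4.679 -0.791
endloop
endfacet
facet normal 0.625 -0.036 -0.780
outer loop
vertex 4.028 -4.167 -1.376
vertex 4.383 -3.523 -1.121
vertex 4.632 -4.223 -0.889
endloop
endfacet
facet normal 0.553 0.833 -0.021
outer loop
vertex 4.383 -3.523 -1.121
vertex 3.95 -3.221 -0.549
vertex 4.584 -3.638 -0.378
endloop
endfacet
facet normal -0.044 -0.347 0.937
outer loop
vertex 4.354 -4.353 -0.174
vertex 3.932 -3.733 0.036
vertex 3.577 -4.377 -0.219
endloop
endfacet
facet normal 0.000 -0.884 0.467
outer loop
vertex 4.354 -4.353 -0.174
vertex 3.577 -4.377 -0.219
vertex 4.01 -4.679 -0.791
endloop
endfacet
facet normal 0.598 -0.797 0.088
outer loop
vertex 4.354 -4.353 -0.174
vertex 4.01 -4.679 -0.791
vertex 4.632 -4.223 -0.889
endloop
endfacet
facet normal 0.924 -0.205 0.322
outer loop
vertex 4.354 -4.353 -0.174
vertex 4.632 -4.223 -0.889
vertex 4.584 -3.638 -0.378
endloop
endfacet
facet normal 0.527 0.072 0.847
outer loop
vertex 4.354 -4.353 -0.174
vertex 4.584 -3.638 -0.378
vertex 3.932 -3.733 0.036
endloop
endfacet
facet normal -0.625 0.036 0.780
outer loop
vertex 3.577 -4.377 -0.219
vertex 3.932 -3.733 0.036
vertex 3.328 -3.677 -0.451
endloop
endfacet
facet normal -0.553 -0.833 0.021
outer loop
vertex 4.01 -4.679 -0.791
vertex 3.577 -4.377 -0.219
vertex 3.376 -4.262 -0.962
endloop
endfacet
facet normal 0.414 -0.691 -0.592
outer loop
vertex 4.632 -4.223 -0.889
vertex 4.01 -4.679 -0.791
vertex 4.028 -4.167 -1.376
endloop
endfacet
facet normal 0.941 0.264 -0.214
outer loop
vertex 4.584 -3.638 -0.378
vertex 4.632 -4.223 -0.889
vertex 4.383 -3.523 -1.121
endloop
endfacet
facet normal 0.298 0.714 0.634
outer loop
vertex 3.932 -3.733 0.036
vertex 4.584 -3.638 -0.378
vertex 3.95 -3.221 -0.549
endloop
endfacet
facet normal 0.185 0.297 -0.937
outer loop
vertex 1.603 -1.495 -3.237
vertex 1.161 -0.983 -3.162
vertex 1.828 -1.062 -3.055
endloop
endfacet
facet normal 0.745 -0.547 0.381
outer loop
vertex 1.603 -1.495 -3.237
vertex 1.828 -1.062 -3.055
vertex 0.879 -1.437 -1.738
endloop
endfacet
facet normal 0.186 0.299 -0.936
outer loop
vertex 1.828 -1.062 -3.055
vertex 1.161 -0.983 -3.162
vertex 1.662 -0.583 -2.935
endloop
endfacet
facet normal 0.788 0.122 0.603
outer loop
vertex 1.828 -1.062 -3.055
vertex 1.662 -0.583 -2.935
vertex 0.879 -1.437 -1.738
endloop
endfacet
facet normal 0.185 0.299 -0.936
outer loop
vertex 1.662 -0.583 -2.935
vertex 1.161 -0.983 -3.162
vertex 1.203 -0.339 -2.948
endloop
endfacet
facet normal 0.328 0.654 0.681
outer loop
vertex 1.662 -0.583 -2.935
vertex 1.203 -0.339 -2.948
vertex 0.879 -1.437 -1.738
endloop
endfacet
facet normal 0.185 0.299 -0.936
outer loop
vertex 1.203 -0.339 -2.948
vertex 1.161 -0.983 -3.162
vertex 0.719 -0.472 -3.086
endloop
endfacet
facet normal -0.365 0.736 0.570
outer loop
vertex 1.203 -0.339 -2.948
vertex 0.719 -0.472 -3.086
vertex 0.879 -1.437 -1.738
endloop
endfacet
facet normal 0.185 0.299 -0.936
outer loop
vertex 0.719 -0.472 -3.086
vertex 1.161 -0.983 -3.162
vertex 0.494 -0.905 -3.269
endloop
endfacet
facet normal -0.887 0.320 0.334
outer loop
vertex 0.719 -0.472 -3.086
vertex 0.494 -0.905 -3.269
vertex 0.879 -1.437 -1.738
endloop
endfacet
facet normal 0.185 0.297 -0.937
outer loop
vertex 0.494 -0.905 -3.269
vertex 1.161 -0.983 -3.162
vertex 0.66 -1.383 -3.388
endloop
endfacet
facet normal -0.930 -0.351 0.112
outer loop
vertex 0.494 -0.905 -3.269
vertex 0.66 -1.383 -3.388
vertex 0.879 -1.437 -1.738
endloop
endfacet
facet normal 0.185 0.297 -0.937
outer loop
vertex 0.66 -1.383 -3.388
vertex 1.161 -0.983 -3.162
vertex 1.119 -1.628 -3.375
endloop
endfacet
facet normal -0.471 -0.881 0.034
outer loop
vertex 0.66 -1.383 -3.388
vertex 1.119 -1.628 -3.375
vertex 0.879 -1.437 -1.738
endloop
endfacet
facet normal 0.185 0.297 -0.937
outer loop
vertex 1.119 -1.628 -3.375
vertex 1.161 -0.983 -3.162
vertex 1.603 -1.495 -3.237
endloop
endfacet
facet normal 0.223 -0.964 0.145
outer loop
vertex 1.119 -1.628 -3.375
vertex 1.603 -1.495 -3.237
vertex 0.879 -1.437 -1.738
endloop
endfacet

endsolid


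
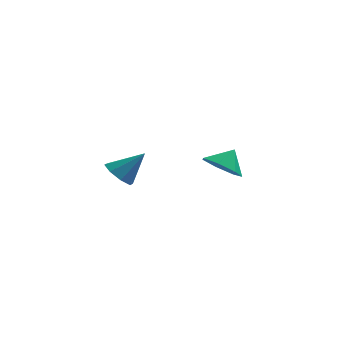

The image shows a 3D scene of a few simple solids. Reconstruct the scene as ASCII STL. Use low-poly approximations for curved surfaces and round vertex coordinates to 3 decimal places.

solid 
facet normal -0.683 -0.171 -0.710
outer loop
vertex -2.462 -3.346 1.778
vertex -2.945 -2.856 2.124
vertex -2.4 -2.792 1.585
endloop
endfacet
facet normal 0.947 -0.194 -0.254
outer loop
vertex -2.462 -3.346 1.778
vertex -2.4 -2.792 1.585
vertex -1.935 -2.604 3.176
endloop
endfacet
facet normal -0.683 -0.171 -0.711
outer loop
vertex -2.4 -2.792 1.585
vertex -2.945 -2.856 2.124
vertex -2.657 -2.277 1.708
endloop
endfacet
facet normal 0.824 0.482 -0.298
outer loop
vertex -2.4 -2.792 1.585
vertex -2.657 -2.277 1.708
vertex -1.935 -2.604 3.176
endloop
endfacet
facet normal -0.683 -0.171 -0.710
outer loop
vertex -2.657 -2.277 1.708
vertex -2.945 -2.856 2.124
vertex -3.083 -2.1 2.075
endloop
endfacet
facet normal 0.392 0.920 0.012
outer loop
vertex -2.657 -2.277 1.708
vertex -3.083 -2.1 2.075
vertex -1.935 -2.604 3.176
endloop
endfacet
facet normal -0.683 -0.171 -0.710
outer loop
vertex -3.083 -2.1 2.075
vertex -2.945 -2.856 2.124
vertex -3.428 -2.367 2.471
endloop
endfacet
facet normal -0.098 0.863 0.497
outer loop
vertex -3.083 -2.1 2.075
vertex -3.428 -2.367 2.471
vertex -1.935 -2.604 3.176
endloop
endfacet
facet normal -0.683 -0.170 -0.711
outer loop
vertex -3.428 -2.367 2.471
vertex -2.945 -2.856 2.124
vertex -3.491 -2.92 2.664
endloop
endfacet
facet normal -0.356 0.344 0.869
outer loop
vertex -3.428 -2.367 2.471
vertex -3.491 -2.92 2.664
vertex -1.935 -2.604 3.176
endloop
endfacet
facet normal -0.683 -0.171 -0.711
outer loop
vertex -3.491 -2.92 2.664
vertex -2.945 -2.856 2.124
vertex -3.234 -3.436 2.541
endloop
endfacet
facet normal -0.233 -0.334 0.913
outer loop
vertex -3.491 -2.92 2.664
vertex -3.234 -3.436 2.541
vertex -1.935 -2.604 3.176
endloop
endfacet
facet normal -0.683 -0.171 -0.711
outer loop
vertex -3.234 -3.436 2.541
vertex -2.945 -2.856 2.124
vertex -2.808 -3.612 2.174
endloop
endfacet
facet normal 0.200 -0.772 0.603
outer loop
vertex -3.234 -3.436 2.541
vertex -2.808 -3.612 2.174
vertex -1.935 -2.604 3.176
endloop
endfacet
facet normal -0.682 -0.171 -0.711
outer loop
vertex -2.808 -3.612 2.174
vertex -2.945 -2.856 2.124
vertex -2.462 -3.346 1.778
endloop
endfacet
facet normal 0.688 -0.716 0.120
outer loop
vertex -2.808 -3.612 2.174
vertex -2.462 -3.346 1.778
vertex -1.935 -2.604 3.176
endloop
endfacet
facet normal -0.481 -0.479 -0.734
outer loop
vertex 1.537 1.516 0.222
vertex 0.933 2.304 0.103
vertex 1.807 2.114 -0.345
endloop
endfacet
facet normal 0.939 -0.119 0.321
outer loop
vertex 1.537 1.516 0.222
vertex 1.807 2.114 -0.345
vertex 1.467 2.836 0.917
endloop
endfacet
facet normal -0.481 -0.480 -0.734
outer loop
vertex 1.807 2.114 -0.345
vertex 0.933 2.304 0.103
vertex 1.419 2.855 -0.576
endloop
endfacet
facet normal 0.889 0.458 -0.023
outer loop
vertex 1.807 2.114 -0.345
vertex 1.419 2.855 -0.576
vertex 1.467 2.836 0.917
endloop
endfacet
facet normal -0.481 -0.480 -0.734
outer loop
vertex 1.419 2.855 -0.576
vertex 0.933 2.304 0.103
vertex 0.665 3.181 -0.295
endloop
endfacet
facet normal 0.397 0.918 -0.001
outer loop
vertex 1.419 2.855 -0.576
vertex 0.665 3.181 -0.295
vertex 1.467 2.836 0.917
endloop
endfacet
facet normal -0.480 -0.480 -0.734
outer loop
vertex 0.665 3.181 -0.295
vertex 0.933 2.304 0.103
vertex 0.113 2.846 0.285
endloop
endfacet
facet normal -0.166 0.914 0.370
outer loop
vertex 0.665 3.181 -0.295
vertex 0.113 2.846 0.285
vertex 1.467 2.836 0.917
endloop
endfacet
facet normal -0.480 -0.480 -0.734
outer loop
vertex 0.113 2.846 0.285
vertex 0.933 2.304 0.103
vertex 0.179 2.103 0.728
endloop
endfacet
facet normal -0.375 0.450 0.811
outer loop
vertex 0.113 2.846 0.285
vertex 0.179 2.103 0.728
vertex 1.467 2.836 0.917
endloop
endfacet
facet normal -0.481 -0.480 -0.734
outer loop
vertex 0.179 2.103 0.728
vertex 0.933 2.304 0.103
vertex 0.813 1.511 0.7
endloop
endfacet
facet normal -0.074 -0.126 0.989
outer loop
vertex 0.179 2.103 0.728
vertex 0.813 1.511 0.7
vertex 1.467 2.836 0.917
endloop
endfacet
facet normal -0.481 -0.480 -0.734
outer loop
vertex 0.813 1.511 0.7
vertex 0.933 2.304 0.103
vertex 1.537 1.516 0.222
endloop
endfacet
facet normal 0.512 -0.379 0.771
outer loop
vertex 0.813 1.511 0.7
vertex 1.537 1.516 0.222
vertex 1.467 2.836 0.917
endloop
endfacet

endsolid


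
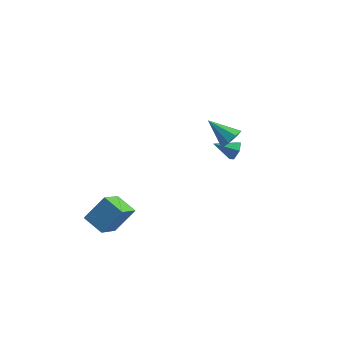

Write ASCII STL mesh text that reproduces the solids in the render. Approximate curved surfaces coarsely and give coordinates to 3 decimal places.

solid 
facet normal 0.799 0.023 -0.601
outer loop
vertex 3.902 -1.686 3.895
vertex 3.531 -1.464 3.41
vertex 3.88 -1.189 3.885
endloop
endfacet
facet normal 0.244 0.030 0.969
outer loop
vertex 3.902 -1.686 3.895
vertex 3.88 -1.189 3.885
vertex 2.389 -1.496 4.27
endloop
endfacet
facet normal 0.799 0.023 -0.601
outer loop
vertex 3.88 -1.189 3.885
vertex 3.531 -1.464 3.41
vertex 3.654 -0.853 3.597
endloop
endfacet
facet normal 0.053 0.670 0.740
outer loop
vertex 3.88 -1.189 3.885
vertex 3.654 -0.853 3.597
vertex 2.389 -1.496 4.27
endloop
endfacet
facet normal 0.799 0.023 -0.601
outer loop
vertex 3.654 -0.853 3.597
vertex 3.531 -1.464 3.41
vertex 3.355 -0.874 3.199
endloop
endfacet
facet normal -0.350 0.912 0.214
outer loop
vertex 3.654 -0.853 3.597
vertex 3.355 -0.874 3.199
vertex 2.389 -1.496 4.27
endloop
endfacet
facet normal 0.799 0.024 -0.601
outer loop
vertex 3.355 -0.874 3.199
vertex 3.531 -1.464 3.41
vertex 3.16 -1.241 2.925
endloop
endfacet
facet normal -0.730 0.613 -0.302
outer loop
vertex 3.355 -0.874 3.199
vertex 3.16 -1.241 2.925
vertex 2.389 -1.496 4.27
endloop
endfacet
facet normal 0.799 0.022 -0.601
outer loop
vertex 3.16 -1.241 2.925
vertex 3.531 -1.464 3.41
vertex 3.182 -1.738 2.936
endloop
endfacet
facet normal -0.862 -0.049 -0.504
outer loop
vertex 3.16 -1.241 2.925
vertex 3.182 -1.738 2.936
vertex 2.389 -1.496 4.27
endloop
endfacet
facet normal 0.798 0.024 -0.602
outer loop
vertex 3.182 -1.738 2.936
vertex 3.531 -1.464 3.41
vertex 3.409 -2.074 3.224
endloop
endfacet
facet normal -0.671 -0.689 -0.274
outer loop
vertex 3.182 -1.738 2.936
vertex 3.409 -2.074 3.224
vertex 2.389 -1.496 4.27
endloop
endfacet
facet normal 0.799 0.023 -0.601
outer loop
vertex 3.409 -2.074 3.224
vertex 3.531 -1.464 3.41
vertex 3.707 -2.053 3.621
endloop
endfacet
facet normal -0.269 -0.930 0.251
outer loop
vertex 3.409 -2.074 3.224
vertex 3.707 -2.053 3.621
vertex 2.389 -1.496 4.27
endloop
endfacet
facet normal 0.799 0.024 -0.601
outer loop
vertex 3.707 -2.053 3.621
vertex 3.531 -1.464 3.41
vertex 3.902 -1.686 3.895
endloop
endfacet
facet normal 0.111 -0.632 0.767
outer loop
vertex 3.707 -2.053 3.621
vertex 3.902 -1.686 3.895
vertex 2.389 -1.496 4.27
endloop
endfacet
facet normal 0.772 0.434 -0.464
outer loop
vertex 2.726 1.091 0.425
vertex 2.364 1.38 0.093
vertex 2.536 1.603 0.588
endloop
endfacet
facet normal 0.193 -0.232 0.953
outer loop
vertex 2.726 1.091 0.425
vertex 2.536 1.603 0.588
vertex 1.476 0.88 0.627
endloop
endfacet
facet normal 0.772 0.435 -0.464
outer loop
vertex 2.536 1.603 0.588
vertex 2.364 1.38 0.093
vertex 2.174 1.892 0.257
endloop
endfacet
facet normal -0.320 0.512 0.797
outer loop
vertex 2.536 1.603 0.588
vertex 2.174 1.892 0.257
vertex 1.476 0.88 0.627
endloop
endfacet
facet normal 0.771 0.435 -0.465
outer loop
vertex 2.174 1.892 0.257
vertex 2.364 1.38 0.093
vertex 2.001 1.669 -0.239
endloop
endfacet
facet normal -0.818 0.574 0.027
outer loop
vertex 2.174 1.892 0.257
vertex 2.001 1.669 -0.239
vertex 1.476 0.88 0.627
endloop
endfacet
facet normal 0.771 0.434 -0.465
outer loop
vertex 2.001 1.669 -0.239
vertex 2.364 1.38 0.093
vertex 2.191 1.157 -0.402
endloop
endfacet
facet normal -0.802 -0.111 -0.587
outer loop
vertex 2.001 1.669 -0.239
vertex 2.191 1.157 -0.402
vertex 1.476 0.88 0.627
endloop
endfacet
facet normal 0.771 0.435 -0.465
outer loop
vertex 2.191 1.157 -0.402
vertex 2.364 1.38 0.093
vertex 2.554 0.868 -0.071
endloop
endfacet
facet normal -0.288 -0.855 -0.431
outer loop
vertex 2.191 1.157 -0.402
vertex 2.554 0.868 -0.071
vertex 1.476 0.88 0.627
endloop
endfacet
facet normal 0.772 0.435 -0.463
outer loop
vertex 2.554 0.868 -0.071
vertex 2.364 1.38 0.093
vertex 2.726 1.091 0.425
endloop
endfacet
facet normal 0.210 -0.917 0.340
outer loop
vertex 2.554 0.868 -0.071
vertex 2.726 1.091 0.425
vertex 1.476 0.88 0.627
endloop
endfacet
facet normal -0.908 0.215 0.360
outer loop
vertex -2.216 -4.725 -2.0
vertex -1.59 -3.919 -0.901
vertex -2.273 -3.429 -2.918
endloop
endfacet
facet normal -0.418 -0.537 -0.733
outer loop
vertex -1.21 -3.681 -3.339
vertex -2.216 -4.725 -2.0
vertex -2.273 -3.429 -2.918
endloop
endfacet
facet normal -0.908 0.216 0.360
outer loop
vertex -2.273 -3.429 -2.918
vertex -1.59 -3.919 -0.901
vertex -1.646 -2.623 -1.819
endloop
endfacet
facet normal -0.036 0.815 -0.578
outer loop
vertex -1.646 -2.623 -1.819
vertex -1.21 -3.681 -3.339
vertex -2.273 -3.429 -2.918
endloop
endfacet
facet normal 0.036 -0.815 0.578
outer loop
vertex -2.216 -4.725 -2.0
vertex -0.527 -4.171 -1.322
vertex -1.59 -3.919 -0.901
endloop
endfacet
facet normal -0.418 -0.537 -0.733
outer loop
vertex -1.154 -4.977 -2.421
vertex -2.216 -4.725 -2.0
vertex -1.21 -3.681 -3.339
endloop
endfacet
facet normal 0.036 -0.815 0.578
outer loop
vertex -1.154 -4.977 -2.421
vertex -0.527 -4.171 -1.322
vertex -2.216 -4.725 -2.0
endloop
endfacet
facet normal 0.418 0.537 0.733
outer loop
vertex -1.59 -3.919 -0.901
vertex -0.527 -4.171 -1.322
vertex -1.646 -2.623 -1.819
endloop
endfacet
facet normal -0.036 0.815 -0.578
outer loop
vertex -0.584 -2.875 -2.24
vertex -1.21 -3.681 -3.339
vertex -1.646 -2.623 -1.819
endloop
endfacet
facet normal 0.418 0.537 0.733
outer loop
vertex -1.646 -2.623 -1.819
vertex -0.527 -4.171 -1.322
vertex -0.584 -2.875 -2.24
endloop
endfacet
facet normal 0.908 -0.215 -0.359
outer loop
vertex -0.584 -2.875 -2.24
vertex -1.154 -4.977 -2.421
vertex -1.21 -3.681 -3.339
endloop
endfacet
facet normal 0.908 -0.215 -0.360
outer loop
vertex -0.527 -4.171 -1.322
vertex -1.154 -4.977 -2.421
vertex -0.584 -2.875 -2.24
endloop
endfacet

endsolid


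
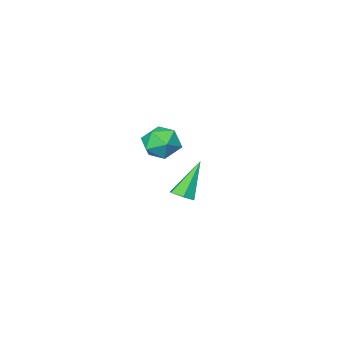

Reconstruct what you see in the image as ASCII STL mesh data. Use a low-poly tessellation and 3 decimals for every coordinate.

solid 
facet normal -0.834 0.455 0.314
outer loop
vertex 0.188 1.802 2.165
vertex -0.141 1.073 2.347
vertex 0.293 1.48 2.911
endloop
endfacet
facet normal -0.264 0.871 0.413
outer loop
vertex 0.188 1.802 2.165
vertex 0.293 1.48 2.911
vertex 0.919 1.849 2.533
endloop
endfacet
facet normal 0.048 0.974 -0.220
outer loop
vertex 0.188 1.802 2.165
vertex 0.919 1.849 2.533
vertex 0.873 1.671 1.733
endloop
endfacet
facet normal -0.330 0.621 -0.711
outer loop
vertex 0.188 1.802 2.165
vertex 0.873 1.671 1.733
vertex 0.217 1.191 1.618
endloop
endfacet
facet normal -0.875 0.300 -0.381
outer loop
vertex 0.188 1.802 2.165
vertex 0.217 1.191 1.618
vertex -0.141 1.073 2.347
endloop
endfacet
facet normal 0.195 0.520 0.831
outer loop
vertex 0.919 1.849 2.533
vertex 0.293 1.48 2.911
vertex 1.043 1.149 2.942
endloop
endfacet
facet normal -0.726 -0.154 0.670
outer loop
vertex 0.293 1.48 2.911
vertex -0.141 1.073 2.347
vertex 0.387 0.669 2.827
endloop
endfacet
facet normal -0.792 -0.406 -0.455
outer loop
vertex -0.141 1.073 2.347
vertex 0.217 1.191 1.618
vertex 0.341 0.491 2.027
endloop
endfacet
facet normal 0.091 0.113 -0.989
outer loop
vertex 0.217 1.191 1.618
vertex 0.873 1.671 1.733
vertex 0.967 0.86 1.649
endloop
endfacet
facet normal 0.701 0.687 -0.193
outer loop
vertex 0.873 1.671 1.733
vertex 0.919 1.849 2.533
vertex 1.401 1.267 2.213
endloop
endfacet
facet normal 0.330 -0.621 0.711
outer loop
vertex 1.072 0.538 2.395
vertex 1.043 1.149 2.942
vertex 0.387 0.669 2.827
endloop
endfacet
facet normal -0.048 -0.974 0.220
outer loop
vertex 1.072 0.538 2.395
vertex 0.387 0.669 2.827
vertex 0.341 0.491 2.027
endloop
endfacet
facet normal 0.264 -0.871 -0.413
outer loop
vertex 1.072 0.538 2.395
vertex 0.341 0.491 2.027
vertex 0.967 0.86 1.649
endloop
endfacet
facet normal 0.834 -0.455 -0.314
outer loop
vertex 1.072 0.538 2.395
vertex 0.967 0.86 1.649
vertex 1.401 1.267 2.213
endloop
endfacet
facet normal 0.875 -0.300 0.381
outer loop
vertex 1.072 0.538 2.395
vertex 1.401 1.267 2.213
vertex 1.043 1.149 2.942
endloop
endfacet
facet normal -0.091 -0.113 0.989
outer loop
vertex 0.387 0.669 2.827
vertex 1.043 1.149 2.942
vertex 0.293 1.48 2.911
endloop
endfacet
facet normal -0.701 -0.687 0.193
outer loop
vertex 0.341 0.491 2.027
vertex 0.387 0.669 2.827
vertex -0.141 1.073 2.347
endloop
endfacet
facet normal -0.195 -0.520 -0.831
outer loop
vertex 0.967 0.86 1.649
vertex 0.341 0.491 2.027
vertex 0.217 1.191 1.618
endloop
endfacet
facet normal 0.726 0.154 -0.670
outer loop
vertex 1.401 1.267 2.213
vertex 0.967 0.86 1.649
vertex 0.873 1.671 1.733
endloop
endfacet
facet normal 0.792 0.406 0.455
outer loop
vertex 1.043 1.149 2.942
vertex 1.401 1.267 2.213
vertex 0.919 1.849 2.533
endloop
endfacet
facet normal 0.541 0.067 -0.838
outer loop
vertex -2.613 -1.694 -2.798
vertex -2.894 -2.128 -3.014
vertex -3.081 -1.606 -3.093
endloop
endfacet
facet normal -0.042 0.937 0.346
outer loop
vertex -2.613 -1.694 -2.798
vertex -3.081 -1.606 -3.093
vertex -3.906 -2.252 -1.446
endloop
endfacet
facet normal 0.541 0.067 -0.838
outer loop
vertex -3.081 -1.606 -3.093
vertex -2.894 -2.128 -3.014
vertex -3.362 -2.04 -3.309
endloop
endfacet
facet normal -0.789 0.592 -0.163
outer loop
vertex -3.081 -1.606 -3.093
vertex -3.362 -2.04 -3.309
vertex -3.906 -2.252 -1.446
endloop
endfacet
facet normal 0.541 0.066 -0.838
outer loop
vertex -3.362 -2.04 -3.309
vertex -2.894 -2.128 -3.014
vertex -3.174 -2.562 -3.229
endloop
endfacet
facet normal -0.882 -0.364 -0.299
outer loop
vertex -3.362 -2.04 -3.309
vertex -3.174 -2.562 -3.229
vertex -3.906 -2.252 -1.446
endloop
endfacet
facet normal 0.542 0.066 -0.838
outer loop
vertex -3.174 -2.562 -3.229
vertex -2.894 -2.128 -3.014
vertex -2.707 -2.65 -2.934
endloop
endfacet
facet normal -0.230 -0.970 0.074
outer loop
vertex -3.174 -2.562 -3.229
vertex -2.707 -2.65 -2.934
vertex -3.906 -2.252 -1.446
endloop
endfacet
facet normal 0.541 0.065 -0.839
outer loop
vertex -2.707 -2.65 -2.934
vertex -2.894 -2.128 -3.014
vertex -2.426 -2.216 -2.719
endloop
endfacet
facet normal 0.518 -0.625 0.584
outer loop
vertex -2.707 -2.65 -2.934
vertex -2.426 -2.216 -2.719
vertex -3.906 -2.252 -1.446
endloop
endfacet
facet normal 0.541 0.067 -0.838
outer loop
vertex -2.426 -2.216 -2.719
vertex -2.894 -2.128 -3.014
vertex -2.613 -1.694 -2.798
endloop
endfacet
facet normal 0.611 0.328 0.720
outer loop
vertex -2.426 -2.216 -2.719
vertex -2.613 -1.694 -2.798
vertex -3.906 -2.252 -1.446
endloop
endfacet

endsolid


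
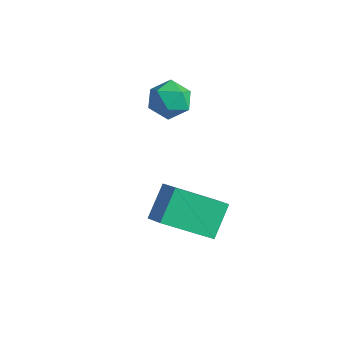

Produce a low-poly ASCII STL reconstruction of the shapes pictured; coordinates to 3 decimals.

solid 
facet normal -0.846 0.205 -0.493
outer loop
vertex -2.221 2.285 0.112
vertex -1.197 3.675 -1.067
vertex -1.93 1.301 -0.796
endloop
endfacet
facet normal -0.489 -0.665 0.564
outer loop
vertex -1.203 1.125 -0.373
vertex -2.221 2.285 0.112
vertex -1.93 1.301 -0.796
endloop
endfacet
facet normal -0.846 0.205 -0.492
outer loop
vertex -1.93 1.301 -0.796
vertex -1.197 3.675 -1.067
vertex -0.907 2.691 -1.975
endloop
endfacet
facet normal 0.212 -0.718 -0.663
outer loop
vertex -0.907 2.691 -1.975
vertex -1.203 1.125 -0.373
vertex -1.93 1.301 -0.796
endloop
endfacet
facet normal -0.212 0.718 0.663
outer loop
vertex -2.221 2.285 0.112
vertex -0.47 3.499 -0.644
vertex -1.197 3.675 -1.067
endloop
endfacet
facet normal -0.489 -0.665 0.565
outer loop
vertex -1.493 2.109 0.535
vertex -2.221 2.285 0.112
vertex -1.203 1.125 -0.373
endloop
endfacet
facet normal -0.212 0.718 0.663
outer loop
vertex -1.493 2.109 0.535
vertex -0.47 3.499 -0.644
vertex -2.221 2.285 0.112
endloop
endfacet
facet normal 0.489 0.665 -0.564
outer loop
vertex -1.197 3.675 -1.067
vertex -0.47 3.499 -0.644
vertex -0.907 2.691 -1.975
endloop
endfacet
facet normal 0.212 -0.718 -0.663
outer loop
vertex -0.179 2.515 -1.552
vertex -1.203 1.125 -0.373
vertex -0.907 2.691 -1.975
endloop
endfacet
facet normal 0.489 0.665 -0.564
outer loop
vertex -0.907 2.691 -1.975
vertex -0.47 3.499 -0.644
vertex -0.179 2.515 -1.552
endloop
endfacet
facet normal 0.846 -0.205 0.493
outer loop
vertex -0.179 2.515 -1.552
vertex -1.493 2.109 0.535
vertex -1.203 1.125 -0.373
endloop
endfacet
facet normal 0.846 -0.205 0.493
outer loop
vertex -0.47 3.499 -0.644
vertex -1.493 2.109 0.535
vertex -0.179 2.515 -1.552
endloop
endfacet
facet normal -0.002 0.039 0.999
outer loop
vertex -3.651 4.134 3.319
vertex -3.506 3.349 3.35
vertex -2.898 3.868 3.331
endloop
endfacet
facet normal 0.221 0.657 0.721
outer loop
vertex -3.651 4.134 3.319
vertex -2.898 3.868 3.331
vertex -3.101 4.469 2.845
endloop
endfacet
facet normal -0.296 0.908 0.298
outer loop
vertex -3.651 4.134 3.319
vertex -3.101 4.469 2.845
vertex -3.834 4.322 2.564
endloop
endfacet
facet normal -0.839 0.445 0.314
outer loop
vertex -3.651 4.134 3.319
vertex -3.834 4.322 2.564
vertex -4.084 3.63 2.876
endloop
endfacet
facet normal -0.658 -0.092 0.748
outer loop
vertex -3.651 4.134 3.319
vertex -4.084 3.63 2.876
vertex -3.506 3.349 3.35
endloop
endfacet
facet normal 0.793 0.522 0.315
outer loop
vertex -3.101 4.469 2.845
vertex -2.898 3.868 3.331
vertex -2.616 3.89 2.584
endloop
endfacet
facet normal 0.431 -0.477 0.766
outer loop
vertex -2.898 3.868 3.331
vertex -3.506 3.349 3.35
vertex -2.866 3.198 2.896
endloop
endfacet
facet normal -0.629 -0.689 0.359
outer loop
vertex -3.506 3.349 3.35
vertex -4.084 3.63 2.876
vertex -3.599 3.051 2.615
endloop
endfacet
facet normal -0.922 0.179 -0.343
outer loop
vertex -4.084 3.63 2.876
vertex -3.834 4.322 2.564
vertex -3.802 3.652 2.129
endloop
endfacet
facet normal -0.044 0.928 -0.371
outer loop
vertex -3.834 4.322 2.564
vertex -3.101 4.469 2.845
vertex -3.194 4.171 2.11
endloop
endfacet
facet normal 0.839 -0.445 -0.314
outer loop
vertex -3.049 3.386 2.141
vertex -2.616 3.89 2.584
vertex -2.866 3.198 2.896
endloop
endfacet
facet normal 0.296 -0.908 -0.298
outer loop
vertex -3.049 3.386 2.141
vertex -2.866 3.198 2.896
vertex -3.599 3.051 2.615
endloop
endfacet
facet normal -0.221 -0.657 -0.721
outer loop
vertex -3.049 3.386 2.141
vertex -3.599 3.051 2.615
vertex -3.802 3.652 2.129
endloop
endfacet
facet normal 0.002 -0.039 -0.999
outer loop
vertex -3.049 3.386 2.141
vertex -3.802 3.652 2.129
vertex -3.194 4.171 2.11
endloop
endfacet
facet normal 0.658 0.092 -0.748
outer loop
vertex -3.049 3.386 2.141
vertex -3.194 4.171 2.11
vertex -2.616 3.89 2.584
endloop
endfacet
facet normal 0.922 -0.179 0.343
outer loop
vertex -2.866 3.198 2.896
vertex -2.616 3.89 2.584
vertex -2.898 3.868 3.331
endloop
endfacet
facet normal 0.044 -0.928 0.371
outer loop
vertex -3.599 3.051 2.615
vertex -2.866 3.198 2.896
vertex -3.506 3.349 3.35
endloop
endfacet
facet normal -0.793 -0.522 -0.315
outer loop
vertex -3.802 3.652 2.129
vertex -3.599 3.051 2.615
vertex -4.084 3.63 2.876
endloop
endfacet
facet normal -0.431 0.477 -0.766
outer loop
vertex -3.194 4.171 2.11
vertex -3.802 3.652 2.129
vertex -3.834 4.322 2.564
endloop
endfacet
facet normal 0.629 0.689 -0.359
outer loop
vertex -2.616 3.89 2.584
vertex -3.194 4.171 2.11
vertex -3.101 4.469 2.845
endloop
endfacet

endsolid


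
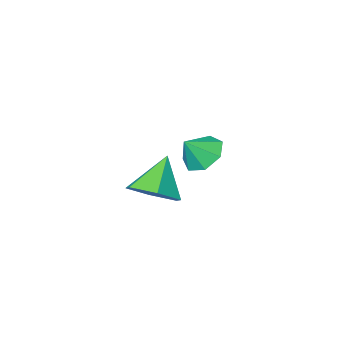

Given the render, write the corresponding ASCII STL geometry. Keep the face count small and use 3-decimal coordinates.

solid 
facet normal -0.675 0.041 -0.737
outer loop
vertex -0.291 -0.375 -1.774
vertex -0.752 0.263 -1.316
vertex -0.083 0.372 -1.923
endloop
endfacet
facet normal 0.954 -0.284 -0.094
outer loop
vertex -0.291 -0.375 -1.774
vertex -0.083 0.372 -1.923
vertex 0.012 0.217 -0.484
endloop
endfacet
facet normal -0.675 0.042 -0.737
outer loop
vertex -0.083 0.372 -1.923
vertex -0.752 0.263 -1.316
vertex -0.377 1.037 -1.616
endloop
endfacet
facet normal 0.912 0.410 -0.016
outer loop
vertex -0.083 0.372 -1.923
vertex -0.377 1.037 -1.616
vertex 0.012 0.217 -0.484
endloop
endfacet
facet normal -0.675 0.042 -0.736
outer loop
vertex -0.377 1.037 -1.616
vertex -0.752 0.263 -1.316
vertex -0.954 1.119 -1.082
endloop
endfacet
facet normal 0.481 0.780 0.400
outer loop
vertex -0.377 1.037 -1.616
vertex -0.954 1.119 -1.082
vertex 0.012 0.217 -0.484
endloop
endfacet
facet normal -0.675 0.042 -0.736
outer loop
vertex -0.954 1.119 -1.082
vertex -0.752 0.263 -1.316
vertex -1.378 0.557 -0.725
endloop
endfacet
facet normal -0.013 0.543 0.840
outer loop
vertex -0.954 1.119 -1.082
vertex -1.378 0.557 -0.725
vertex 0.012 0.217 -0.484
endloop
endfacet
facet normal -0.676 0.041 -0.736
outer loop
vertex -1.378 0.557 -0.725
vertex -0.752 0.263 -1.316
vertex -1.33 -0.226 -0.813
endloop
endfacet
facet normal -0.198 -0.121 0.973
outer loop
vertex -1.378 0.557 -0.725
vertex -1.33 -0.226 -0.813
vertex 0.012 0.217 -0.484
endloop
endfacet
facet normal -0.675 0.041 -0.736
outer loop
vertex -1.33 -0.226 -0.813
vertex -0.752 0.263 -1.316
vertex -0.847 -0.641 -1.279
endloop
endfacet
facet normal 0.063 -0.712 0.700
outer loop
vertex -1.33 -0.226 -0.813
vertex -0.847 -0.641 -1.279
vertex 0.012 0.217 -0.484
endloop
endfacet
facet normal -0.675 0.041 -0.736
outer loop
vertex -0.847 -0.641 -1.279
vertex -0.752 0.263 -1.316
vertex -0.291 -0.375 -1.774
endloop
endfacet
facet normal 0.576 -0.786 0.225
outer loop
vertex -0.847 -0.641 -1.279
vertex -0.291 -0.375 -1.774
vertex 0.012 0.217 -0.484
endloop
endfacet
facet normal 0.535 0.359 -0.765
outer loop
vertex 4.304 4.108 0.678
vertex 3.466 4.163 0.117
vertex 3.747 4.95 0.683
endloop
endfacet
facet normal 0.310 0.200 0.929
outer loop
vertex 4.304 4.108 0.678
vertex 3.747 4.95 0.683
vertex 2.594 3.577 1.363
endloop
endfacet
facet normal 0.535 0.359 -0.765
outer loop
vertex 3.747 4.95 0.683
vertex 3.466 4.163 0.117
vertex 2.909 5.005 0.122
endloop
endfacet
facet normal -0.392 0.651 0.650
outer loop
vertex 3.747 4.95 0.683
vertex 2.909 5.005 0.122
vertex 2.594 3.577 1.363
endloop
endfacet
facet normal 0.535 0.359 -0.765
outer loop
vertex 2.909 5.005 0.122
vertex 3.466 4.163 0.117
vertex 2.628 4.217 -0.444
endloop
endfacet
facet normal -0.956 0.282 0.082
outer loop
vertex 2.909 5.005 0.122
vertex 2.628 4.217 -0.444
vertex 2.594 3.577 1.363
endloop
endfacet
facet normal 0.535 0.360 -0.764
outer loop
vertex 2.628 4.217 -0.444
vertex 3.466 4.163 0.117
vertex 3.186 3.375 -0.45
endloop
endfacet
facet normal -0.816 -0.539 -0.206
outer loop
vertex 2.628 4.217 -0.444
vertex 3.186 3.375 -0.45
vertex 2.594 3.577 1.363
endloop
endfacet
facet normal 0.536 0.359 -0.764
outer loop
vertex 3.186 3.375 -0.45
vertex 3.466 4.163 0.117
vertex 4.024 3.32 0.112
endloop
endfacet
facet normal -0.114 -0.991 0.073
outer loop
vertex 3.186 3.375 -0.45
vertex 4.024 3.32 0.112
vertex 2.594 3.577 1.363
endloop
endfacet
facet normal 0.535 0.359 -0.765
outer loop
vertex 4.024 3.32 0.112
vertex 3.466 4.163 0.117
vertex 4.304 4.108 0.678
endloop
endfacet
facet normal 0.450 -0.621 0.642
outer loop
vertex 4.024 3.32 0.112
vertex 4.304 4.108 0.678
vertex 2.594 3.577 1.363
endloop
endfacet

endsolid


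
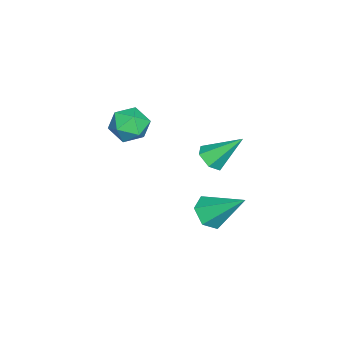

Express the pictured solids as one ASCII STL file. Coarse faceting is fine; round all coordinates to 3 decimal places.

solid 
facet normal 0.161 -0.699 -0.696
outer loop
vertex -0.789 2.604 -3.995
vertex -1.1 2.103 -3.564
vertex -1.508 2.481 -4.038
endloop
endfacet
facet normal -0.124 0.883 -0.452
outer loop
vertex -0.789 2.604 -3.995
vertex -1.508 2.481 -4.038
vertex -1.4 3.397 -2.276
endloop
endfacet
facet normal 0.161 -0.699 -0.696
outer loop
vertex -1.508 2.481 -4.038
vertex -1.1 2.103 -3.564
vertex -1.819 1.98 -3.607
endloop
endfacet
facet normal -0.895 0.416 -0.162
outer loop
vertex -1.508 2.481 -4.038
vertex -1.819 1.98 -3.607
vertex -1.4 3.397 -2.276
endloop
endfacet
facet normal 0.161 -0.699 -0.696
outer loop
vertex -1.819 1.98 -3.607
vertex -1.1 2.103 -3.564
vertex -1.411 1.602 -3.133
endloop
endfacet
facet normal -0.822 -0.241 0.516
outer loop
vertex -1.819 1.98 -3.607
vertex -1.411 1.602 -3.133
vertex -1.4 3.397 -2.276
endloop
endfacet
facet normal 0.162 -0.700 -0.696
outer loop
vertex -1.411 1.602 -3.133
vertex -1.1 2.103 -3.564
vertex -0.693 1.726 -3.09
endloop
endfacet
facet normal 0.020 -0.431 0.902
outer loop
vertex -1.411 1.602 -3.133
vertex -0.693 1.726 -3.09
vertex -1.4 3.397 -2.276
endloop
endfacet
facet normal 0.162 -0.700 -0.696
outer loop
vertex -0.693 1.726 -3.09
vertex -1.1 2.103 -3.564
vertex -0.382 2.226 -3.521
endloop
endfacet
facet normal 0.790 0.036 0.612
outer loop
vertex -0.693 1.726 -3.09
vertex -0.382 2.226 -3.521
vertex -1.4 3.397 -2.276
endloop
endfacet
facet normal 0.161 -0.699 -0.696
outer loop
vertex -0.382 2.226 -3.521
vertex -1.1 2.103 -3.564
vertex -0.789 2.604 -3.995
endloop
endfacet
facet normal 0.718 0.693 -0.064
outer loop
vertex -0.382 2.226 -3.521
vertex -0.789 2.604 -3.995
vertex -1.4 3.397 -2.276
endloop
endfacet
facet normal -0.775 0.555 0.302
outer loop
vertex -1.873 -1.096 -2.357
vertex -1.649 -1.284 -1.435
vertex -1.269 -0.512 -1.878
endloop
endfacet
facet normal -0.515 0.795 -0.320
outer loop
vertex -1.873 -1.096 -2.357
vertex -1.269 -0.512 -1.878
vertex -1.079 -0.757 -2.794
endloop
endfacet
facet normal -0.549 0.264 -0.793
outer loop
vertex -1.873 -1.096 -2.357
vertex -1.079 -0.757 -2.794
vertex -1.343 -1.679 -2.918
endloop
endfacet
facet normal -0.830 -0.306 -0.466
outer loop
vertex -1.873 -1.096 -2.357
vertex -1.343 -1.679 -2.918
vertex -1.695 -2.005 -2.078
endloop
endfacet
facet normal -0.970 -0.125 0.210
outer loop
vertex -1.873 -1.096 -2.357
vertex -1.695 -2.005 -2.078
vertex -1.649 -1.284 -1.435
endloop
endfacet
facet normal 0.172 0.960 -0.221
outer loop
vertex -1.079 -0.757 -2.794
vertex -1.269 -0.512 -1.878
vertex -0.365 -0.735 -2.142
endloop
endfacet
facet normal -0.248 0.571 0.782
outer loop
vertex -1.269 -0.512 -1.878
vertex -1.649 -1.284 -1.435
vertex -0.717 -1.061 -1.302
endloop
endfacet
facet normal -0.563 -0.530 0.634
outer loop
vertex -1.649 -1.284 -1.435
vertex -1.695 -2.005 -2.078
vertex -0.981 -1.983 -1.426
endloop
endfacet
facet normal -0.337 -0.821 -0.460
outer loop
vertex -1.695 -2.005 -2.078
vertex -1.343 -1.679 -2.918
vertex -0.791 -2.228 -2.342
endloop
endfacet
facet normal 0.117 0.099 -0.988
outer loop
vertex -1.343 -1.679 -2.918
vertex -1.079 -0.757 -2.794
vertex -0.411 -1.456 -2.785
endloop
endfacet
facet normal 0.830 0.306 0.466
outer loop
vertex -0.187 -1.644 -1.863
vertex -0.365 -0.735 -2.142
vertex -0.717 -1.061 -1.302
endloop
endfacet
facet normal 0.549 -0.264 0.793
outer loop
vertex -0.187 -1.644 -1.863
vertex -0.717 -1.061 -1.302
vertex -0.981 -1.983 -1.426
endloop
endfacet
facet normal 0.515 -0.795 0.320
outer loop
vertex -0.187 -1.644 -1.863
vertex -0.981 -1.983 -1.426
vertex -0.791 -2.228 -2.342
endloop
endfacet
facet normal 0.775 -0.555 -0.302
outer loop
vertex -0.187 -1.644 -1.863
vertex -0.791 -2.228 -2.342
vertex -0.411 -1.456 -2.785
endloop
endfacet
facet normal 0.970 0.125 -0.210
outer loop
vertex -0.187 -1.644 -1.863
vertex -0.411 -1.456 -2.785
vertex -0.365 -0.735 -2.142
endloop
endfacet
facet normal 0.337 0.821 0.460
outer loop
vertex -0.717 -1.061 -1.302
vertex -0.365 -0.735 -2.142
vertex -1.269 -0.512 -1.878
endloop
endfacet
facet normal -0.117 -0.099 0.988
outer loop
vertex -0.981 -1.983 -1.426
vertex -0.717 -1.061 -1.302
vertex -1.649 -1.284 -1.435
endloop
endfacet
facet normal -0.172 -0.960 0.221
outer loop
vertex -0.791 -2.228 -2.342
vertex -0.981 -1.983 -1.426
vertex -1.695 -2.005 -2.078
endloop
endfacet
facet normal 0.248 -0.571 -0.782
outer loop
vertex -0.411 -1.456 -2.785
vertex -0.791 -2.228 -2.342
vertex -1.343 -1.679 -2.918
endloop
endfacet
facet normal 0.563 0.530 -0.634
outer loop
vertex -0.365 -0.735 -2.142
vertex -0.411 -1.456 -2.785
vertex -1.079 -0.757 -2.794
endloop
endfacet
facet normal -0.114 -0.750 -0.651
outer loop
vertex 3.031 2.548 -3.365
vertex 2.596 3.056 -3.874
vertex 3.43 2.997 -3.952
endloop
endfacet
facet normal 0.859 -0.110 0.500
outer loop
vertex 3.031 2.548 -3.365
vertex 3.43 2.997 -3.952
vertex 2.824 4.564 -2.566
endloop
endfacet
facet normal -0.114 -0.750 -0.651
outer loop
vertex 3.43 2.997 -3.952
vertex 2.596 3.056 -3.874
vertex 2.996 3.505 -4.461
endloop
endfacet
facet normal 0.837 0.507 -0.207
outer loop
vertex 3.43 2.997 -3.952
vertex 2.996 3.505 -4.461
vertex 2.824 4.564 -2.566
endloop
endfacet
facet normal -0.113 -0.751 -0.651
outer loop
vertex 2.996 3.505 -4.461
vertex 2.596 3.056 -3.874
vertex 2.161 3.563 -4.383
endloop
endfacet
facet normal 0.015 0.873 -0.487
outer loop
vertex 2.996 3.505 -4.461
vertex 2.161 3.563 -4.383
vertex 2.824 4.564 -2.566
endloop
endfacet
facet normal -0.113 -0.751 -0.651
outer loop
vertex 2.161 3.563 -4.383
vertex 2.596 3.056 -3.874
vertex 1.762 3.114 -3.796
endloop
endfacet
facet normal -0.782 0.621 -0.057
outer loop
vertex 2.161 3.563 -4.383
vertex 1.762 3.114 -3.796
vertex 2.824 4.564 -2.566
endloop
endfacet
facet normal -0.113 -0.751 -0.651
outer loop
vertex 1.762 3.114 -3.796
vertex 2.596 3.056 -3.874
vertex 2.197 2.607 -3.287
endloop
endfacet
facet normal -0.759 0.003 0.651
outer loop
vertex 1.762 3.114 -3.796
vertex 2.197 2.607 -3.287
vertex 2.824 4.564 -2.566
endloop
endfacet
facet normal -0.114 -0.750 -0.651
outer loop
vertex 2.197 2.607 -3.287
vertex 2.596 3.056 -3.874
vertex 3.031 2.548 -3.365
endloop
endfacet
facet normal 0.061 -0.362 0.930
outer loop
vertex 2.197 2.607 -3.287
vertex 3.031 2.548 -3.365
vertex 2.824 4.564 -2.566
endloop
endfacet

endsolid
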